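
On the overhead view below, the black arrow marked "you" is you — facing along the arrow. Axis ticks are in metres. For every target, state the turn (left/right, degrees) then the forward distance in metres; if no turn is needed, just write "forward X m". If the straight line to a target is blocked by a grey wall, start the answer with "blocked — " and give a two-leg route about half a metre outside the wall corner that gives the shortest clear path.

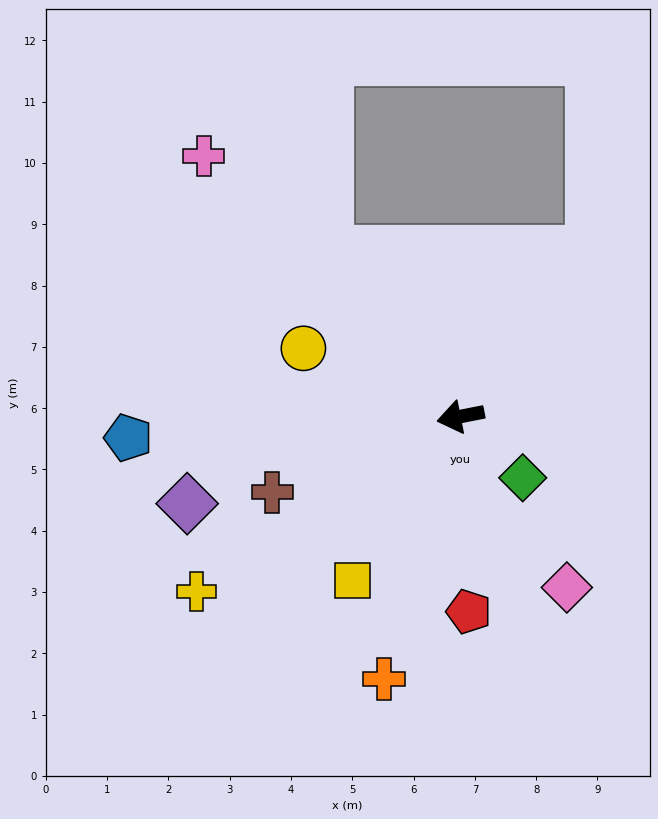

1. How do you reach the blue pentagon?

turn right 7°, forward 5.4 m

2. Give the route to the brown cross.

turn left 11°, forward 3.3 m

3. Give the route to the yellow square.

turn left 45°, forward 3.2 m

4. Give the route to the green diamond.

turn left 124°, forward 1.4 m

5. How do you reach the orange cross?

turn left 63°, forward 4.5 m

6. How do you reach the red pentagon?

turn left 81°, forward 3.2 m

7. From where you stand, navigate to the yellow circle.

turn right 35°, forward 2.8 m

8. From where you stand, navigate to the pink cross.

turn right 57°, forward 6.0 m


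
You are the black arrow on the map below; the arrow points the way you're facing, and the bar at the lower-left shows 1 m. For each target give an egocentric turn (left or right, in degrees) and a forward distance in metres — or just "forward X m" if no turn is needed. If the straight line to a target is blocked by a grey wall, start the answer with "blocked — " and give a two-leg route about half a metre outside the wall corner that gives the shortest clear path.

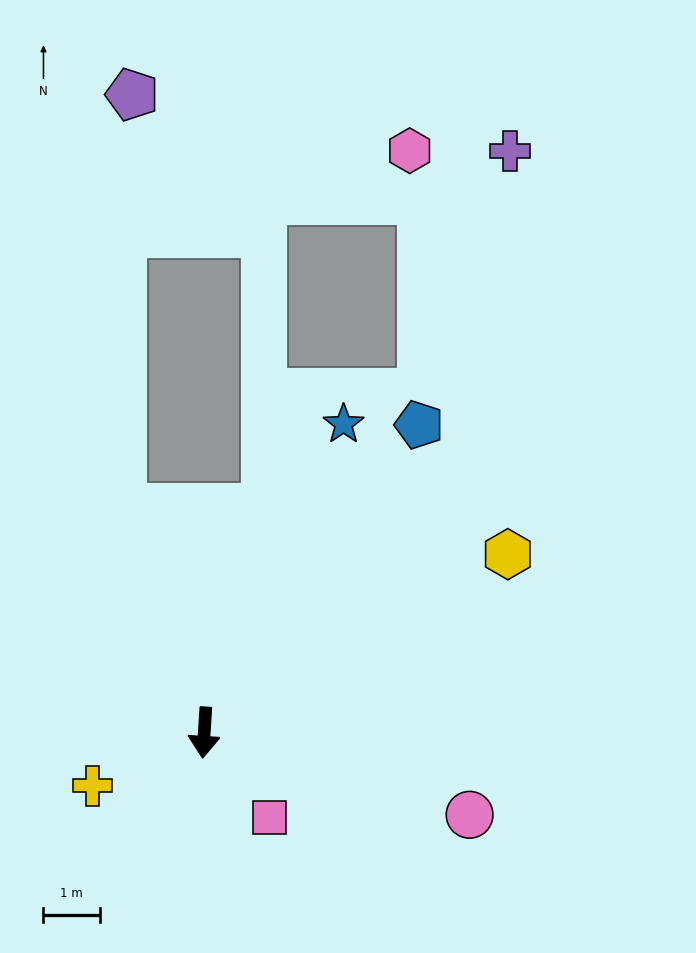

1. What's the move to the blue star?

turn left 159°, forward 6.0 m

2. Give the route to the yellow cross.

turn right 61°, forward 2.2 m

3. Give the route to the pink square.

turn left 41°, forward 1.9 m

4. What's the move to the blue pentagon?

turn left 149°, forward 6.6 m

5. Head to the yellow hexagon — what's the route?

turn left 124°, forward 6.2 m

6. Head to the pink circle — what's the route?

turn left 76°, forward 4.9 m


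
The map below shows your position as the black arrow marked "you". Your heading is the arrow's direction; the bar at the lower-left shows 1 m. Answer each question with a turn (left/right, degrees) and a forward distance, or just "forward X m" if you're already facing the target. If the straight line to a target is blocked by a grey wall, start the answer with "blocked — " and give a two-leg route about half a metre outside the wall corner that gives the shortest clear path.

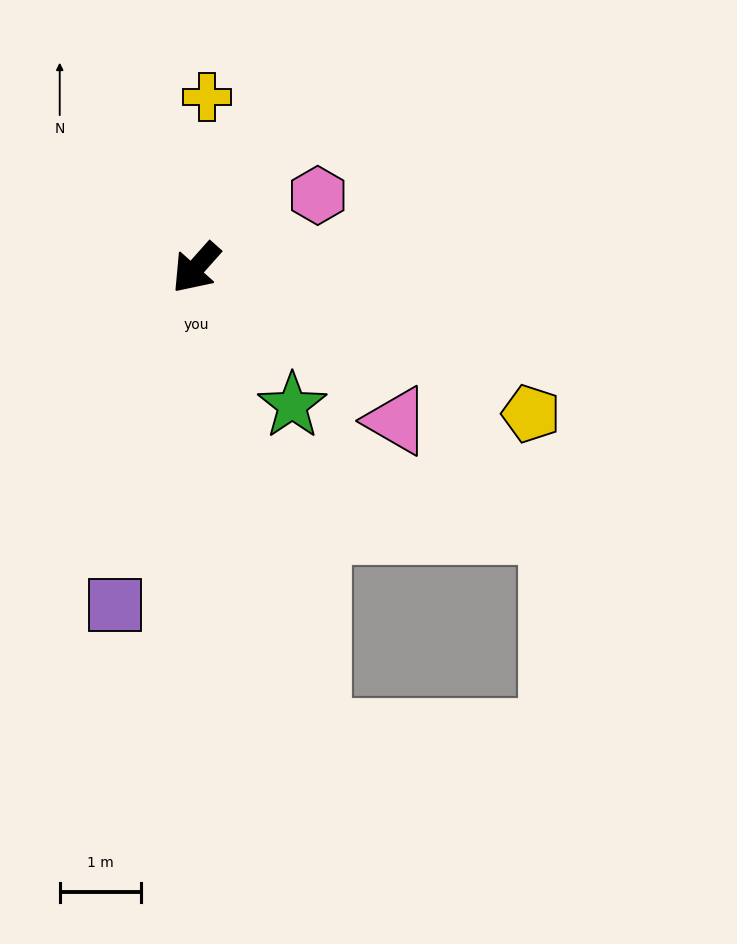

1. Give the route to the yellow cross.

turn right 142°, forward 2.1 m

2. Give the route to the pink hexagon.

turn left 162°, forward 1.8 m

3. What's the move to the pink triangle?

turn left 94°, forward 3.1 m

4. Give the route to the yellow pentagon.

turn left 108°, forward 4.5 m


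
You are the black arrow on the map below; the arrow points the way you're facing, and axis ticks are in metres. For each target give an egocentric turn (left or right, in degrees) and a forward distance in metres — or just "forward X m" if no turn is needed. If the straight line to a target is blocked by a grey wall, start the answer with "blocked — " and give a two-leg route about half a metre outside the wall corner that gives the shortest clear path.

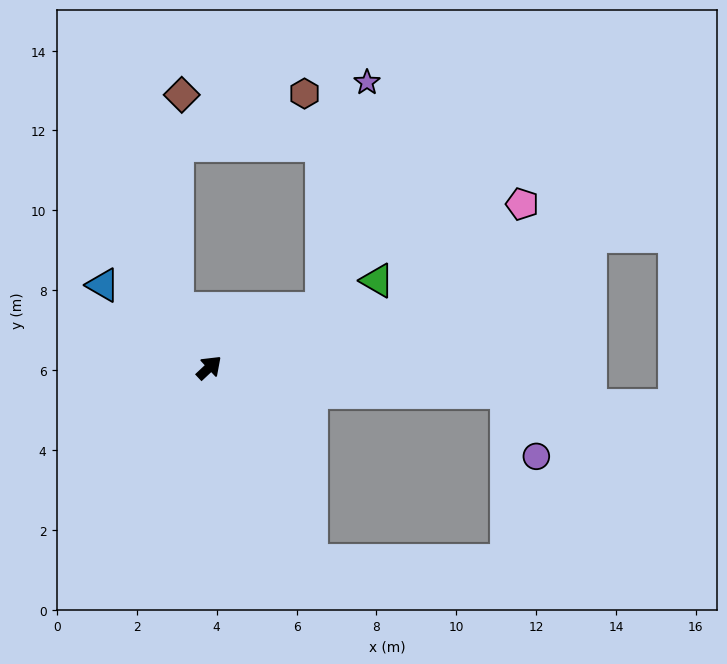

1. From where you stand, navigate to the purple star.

blocked — turn right 16°, forward 3.2 m, then turn left 52°, forward 5.8 m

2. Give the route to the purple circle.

blocked — turn right 48°, forward 7.5 m, then turn right 60°, forward 1.8 m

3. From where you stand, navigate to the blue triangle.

turn left 99°, forward 3.4 m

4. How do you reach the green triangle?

turn right 16°, forward 4.7 m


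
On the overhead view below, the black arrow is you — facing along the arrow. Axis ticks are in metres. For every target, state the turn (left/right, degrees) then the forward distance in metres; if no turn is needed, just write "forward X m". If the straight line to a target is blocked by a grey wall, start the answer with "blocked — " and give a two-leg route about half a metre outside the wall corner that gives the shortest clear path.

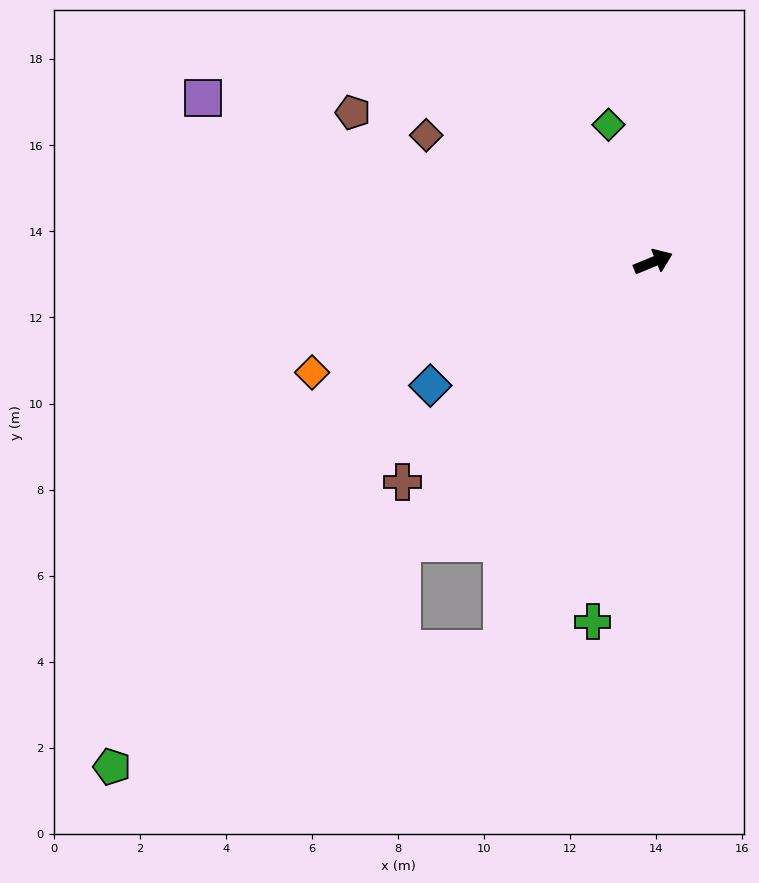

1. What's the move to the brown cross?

turn right 161°, forward 7.8 m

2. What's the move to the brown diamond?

turn left 128°, forward 6.0 m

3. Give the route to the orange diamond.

turn left 176°, forward 8.3 m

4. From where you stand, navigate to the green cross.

turn right 122°, forward 8.5 m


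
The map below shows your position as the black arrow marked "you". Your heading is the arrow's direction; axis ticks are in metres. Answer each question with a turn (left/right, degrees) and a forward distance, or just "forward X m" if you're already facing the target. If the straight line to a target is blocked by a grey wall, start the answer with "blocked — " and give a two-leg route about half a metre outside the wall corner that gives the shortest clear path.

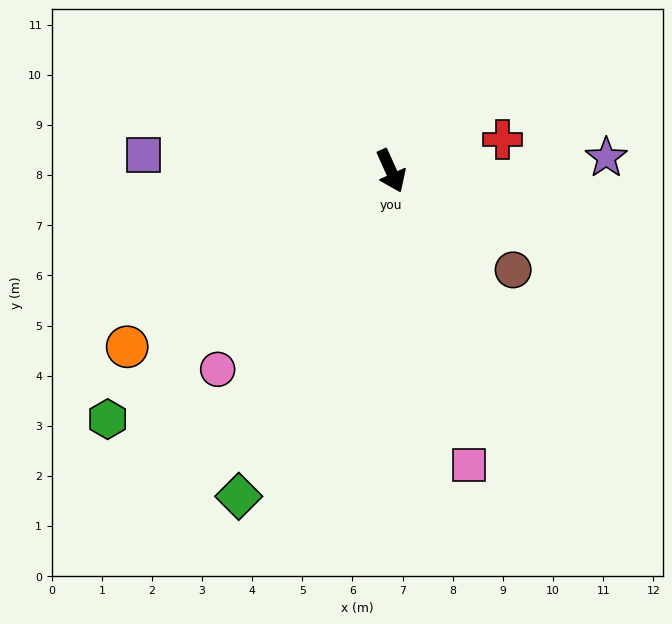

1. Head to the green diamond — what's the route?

turn right 49°, forward 7.2 m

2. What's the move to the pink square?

turn right 9°, forward 6.1 m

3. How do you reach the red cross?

turn left 82°, forward 2.3 m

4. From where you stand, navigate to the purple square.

turn right 118°, forward 4.9 m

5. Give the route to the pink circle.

turn right 65°, forward 5.3 m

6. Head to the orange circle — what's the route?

turn right 80°, forward 6.3 m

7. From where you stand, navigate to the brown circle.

turn left 27°, forward 3.1 m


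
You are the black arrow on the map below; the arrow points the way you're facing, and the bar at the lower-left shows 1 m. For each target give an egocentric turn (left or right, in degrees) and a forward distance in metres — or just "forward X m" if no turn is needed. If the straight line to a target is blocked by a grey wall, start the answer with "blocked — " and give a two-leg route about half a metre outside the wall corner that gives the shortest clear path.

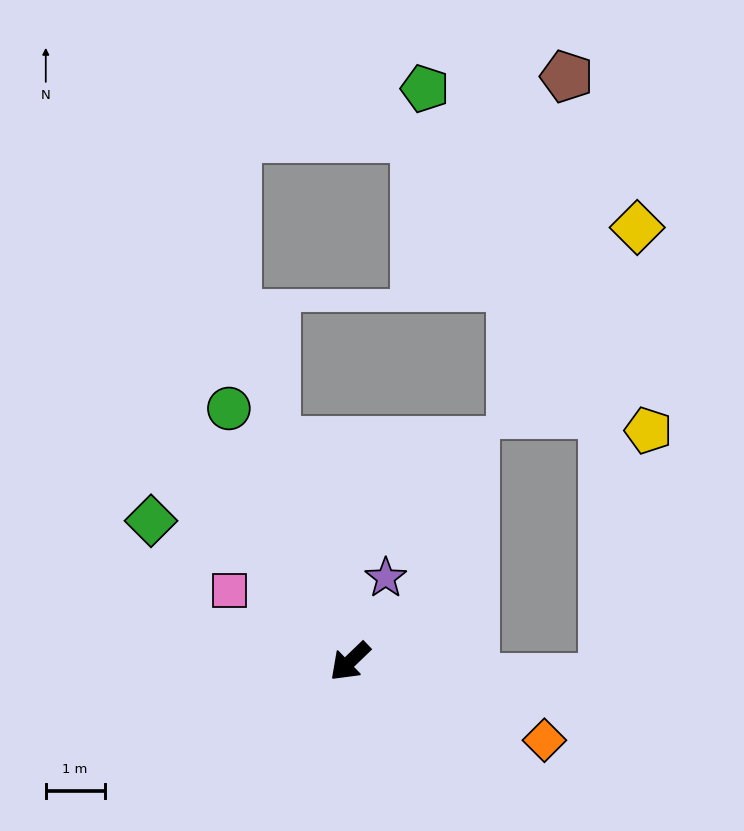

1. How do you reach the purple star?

turn right 157°, forward 1.5 m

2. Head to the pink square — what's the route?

turn right 74°, forward 2.4 m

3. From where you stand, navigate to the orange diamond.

turn left 114°, forward 3.6 m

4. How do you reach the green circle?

turn right 108°, forward 4.8 m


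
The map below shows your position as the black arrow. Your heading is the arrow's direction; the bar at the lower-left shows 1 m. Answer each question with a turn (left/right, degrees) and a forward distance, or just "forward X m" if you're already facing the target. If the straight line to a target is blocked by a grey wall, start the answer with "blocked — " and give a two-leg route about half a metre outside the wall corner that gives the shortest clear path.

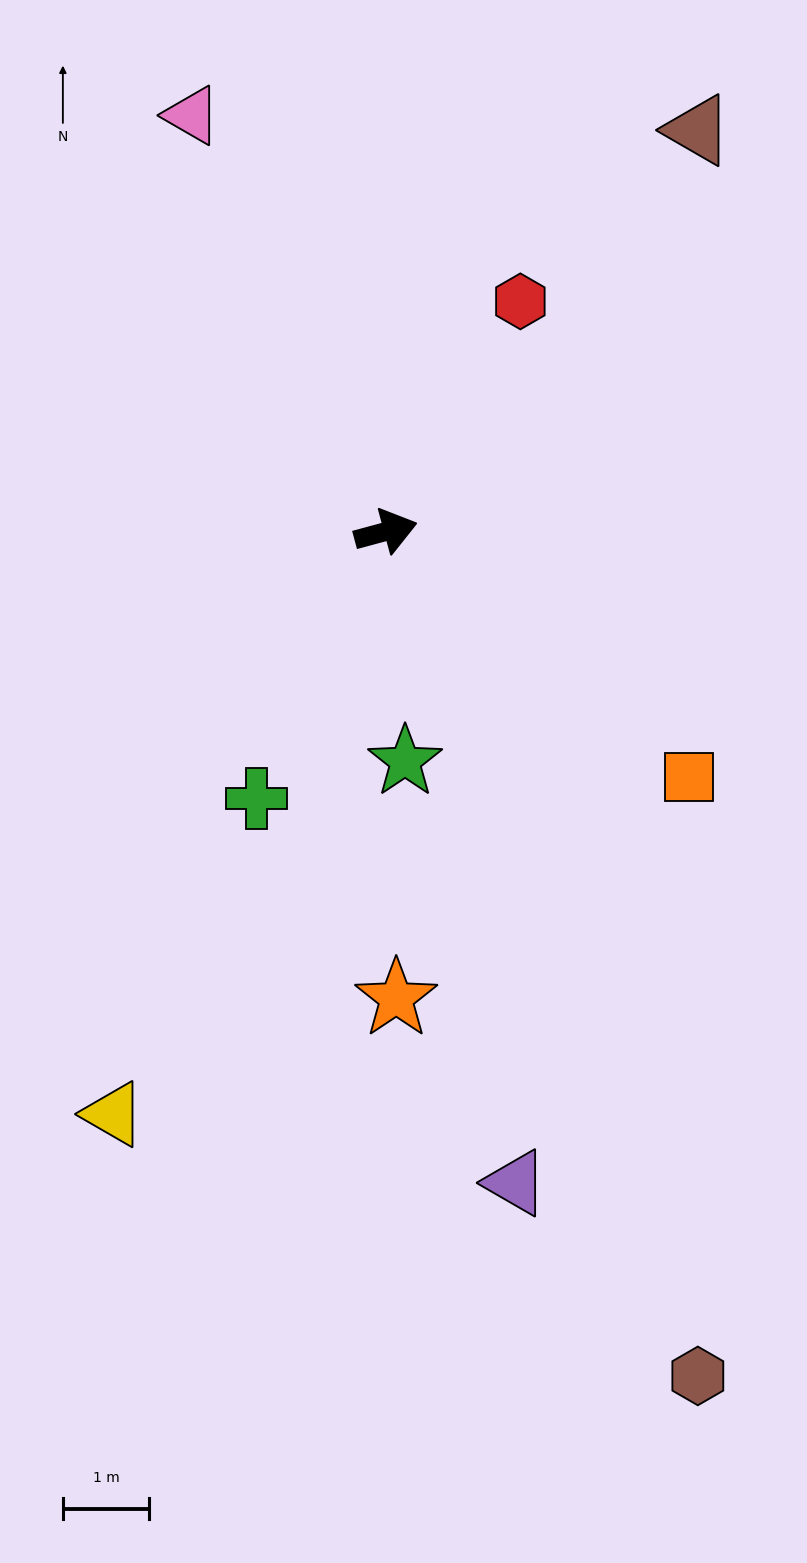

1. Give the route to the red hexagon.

turn left 45°, forward 3.1 m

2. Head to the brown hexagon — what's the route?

turn right 85°, forward 10.4 m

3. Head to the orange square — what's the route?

turn right 54°, forward 4.5 m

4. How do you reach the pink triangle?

turn left 100°, forward 5.3 m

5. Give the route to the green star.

turn right 100°, forward 2.7 m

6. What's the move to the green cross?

turn right 131°, forward 3.4 m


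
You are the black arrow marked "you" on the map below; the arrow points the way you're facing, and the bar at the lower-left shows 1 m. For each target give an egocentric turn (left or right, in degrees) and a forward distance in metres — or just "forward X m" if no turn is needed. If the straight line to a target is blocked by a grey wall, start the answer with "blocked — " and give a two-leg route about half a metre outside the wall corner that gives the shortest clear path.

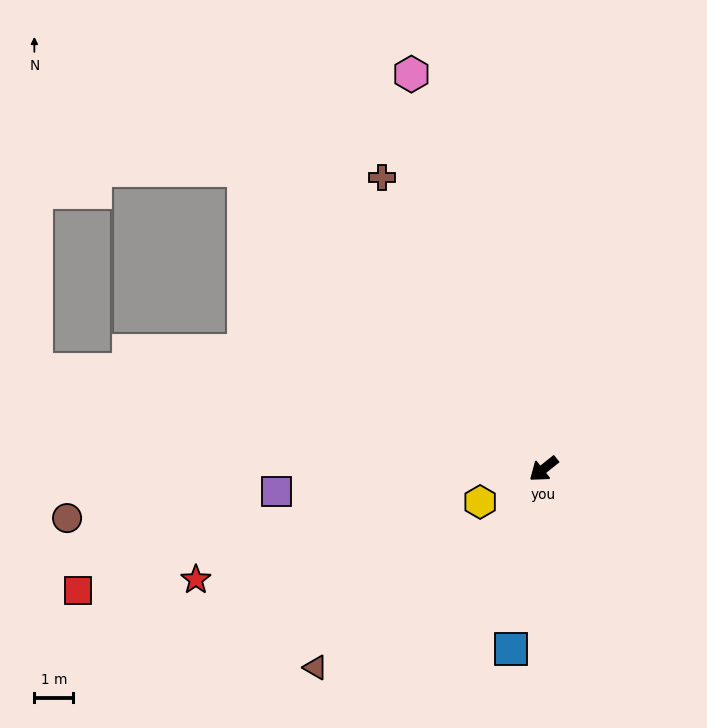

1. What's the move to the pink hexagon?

turn right 110°, forward 10.6 m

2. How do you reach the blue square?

turn left 41°, forward 4.7 m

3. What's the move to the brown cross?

turn right 100°, forward 8.5 m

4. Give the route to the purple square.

turn right 34°, forward 6.8 m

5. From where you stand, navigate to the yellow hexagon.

turn right 11°, forward 1.8 m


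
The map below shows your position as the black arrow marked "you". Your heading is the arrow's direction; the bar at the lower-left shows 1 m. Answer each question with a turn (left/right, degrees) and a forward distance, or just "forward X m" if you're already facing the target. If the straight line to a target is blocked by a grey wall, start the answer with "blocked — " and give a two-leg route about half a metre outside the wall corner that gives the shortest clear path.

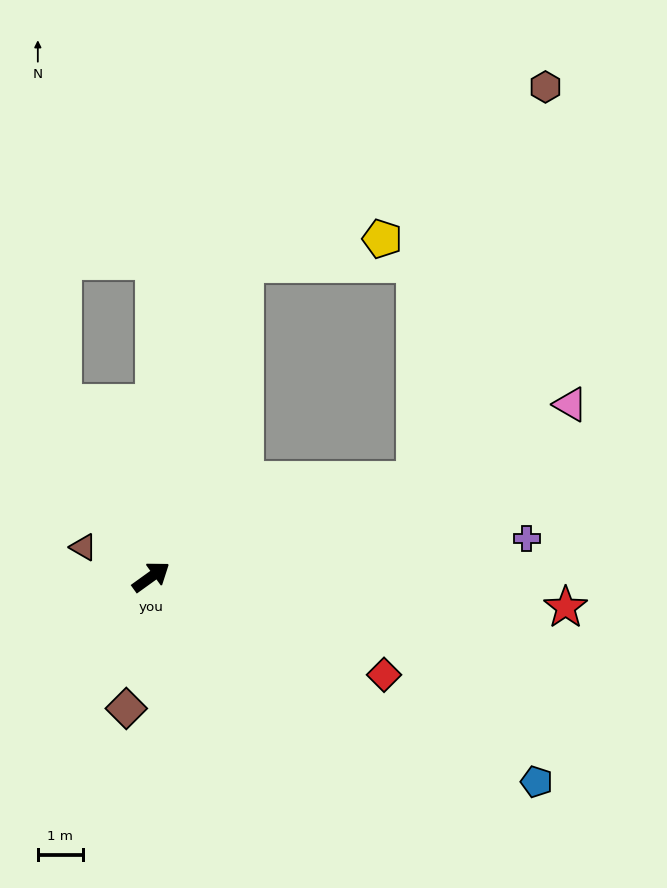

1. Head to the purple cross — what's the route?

turn right 30°, forward 8.4 m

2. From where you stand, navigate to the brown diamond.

turn right 136°, forward 3.0 m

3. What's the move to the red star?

turn right 40°, forward 9.2 m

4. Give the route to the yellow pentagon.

blocked — turn left 38°, forward 7.2 m, then turn right 63°, forward 3.1 m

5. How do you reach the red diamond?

turn right 59°, forward 5.6 m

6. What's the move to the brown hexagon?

blocked — turn left 38°, forward 7.2 m, then turn right 43°, forward 7.7 m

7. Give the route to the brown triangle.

turn left 121°, forward 1.6 m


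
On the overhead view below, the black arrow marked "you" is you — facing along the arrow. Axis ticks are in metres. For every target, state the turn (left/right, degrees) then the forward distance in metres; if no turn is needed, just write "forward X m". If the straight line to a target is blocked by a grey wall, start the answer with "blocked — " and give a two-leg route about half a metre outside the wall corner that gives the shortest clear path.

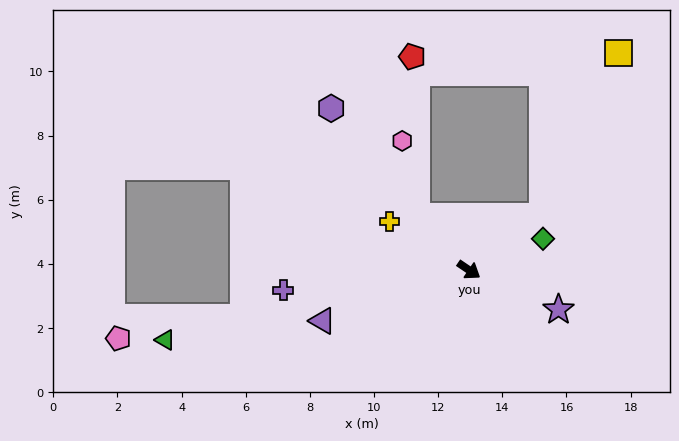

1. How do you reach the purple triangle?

turn right 127°, forward 4.8 m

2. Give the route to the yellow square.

blocked — turn left 70°, forward 2.8 m, then turn left 29°, forward 5.6 m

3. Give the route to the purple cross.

turn right 140°, forward 5.8 m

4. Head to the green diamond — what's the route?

turn left 57°, forward 2.5 m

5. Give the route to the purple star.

turn left 10°, forward 3.1 m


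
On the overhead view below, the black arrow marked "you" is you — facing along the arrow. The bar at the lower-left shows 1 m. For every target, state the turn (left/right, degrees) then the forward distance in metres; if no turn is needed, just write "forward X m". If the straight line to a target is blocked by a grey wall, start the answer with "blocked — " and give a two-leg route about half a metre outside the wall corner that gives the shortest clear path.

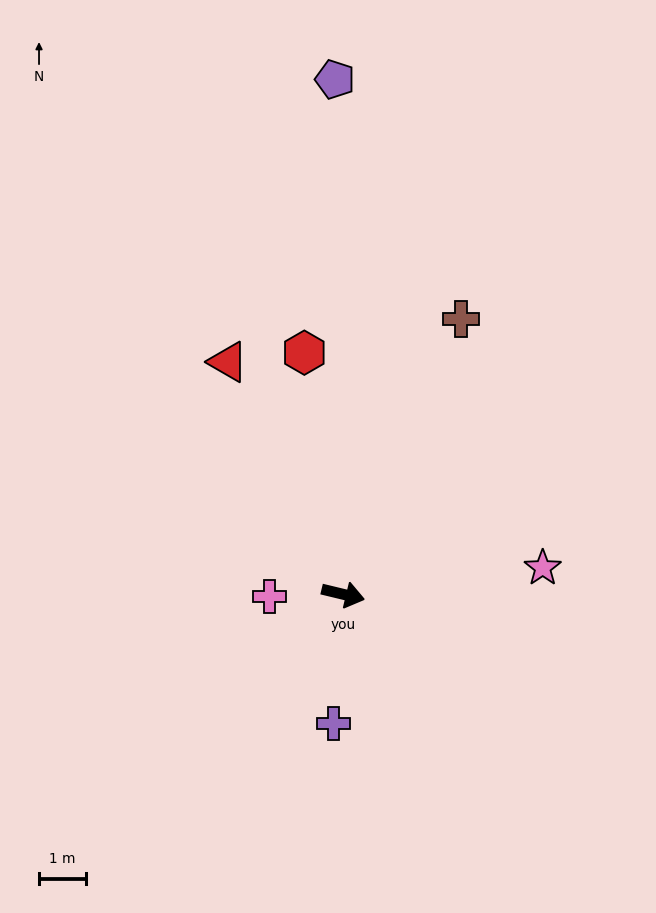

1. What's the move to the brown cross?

turn left 80°, forward 6.4 m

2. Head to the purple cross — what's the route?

turn right 81°, forward 2.8 m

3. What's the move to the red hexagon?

turn left 113°, forward 5.2 m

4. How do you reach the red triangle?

turn left 130°, forward 5.5 m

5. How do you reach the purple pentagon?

turn left 104°, forward 11.0 m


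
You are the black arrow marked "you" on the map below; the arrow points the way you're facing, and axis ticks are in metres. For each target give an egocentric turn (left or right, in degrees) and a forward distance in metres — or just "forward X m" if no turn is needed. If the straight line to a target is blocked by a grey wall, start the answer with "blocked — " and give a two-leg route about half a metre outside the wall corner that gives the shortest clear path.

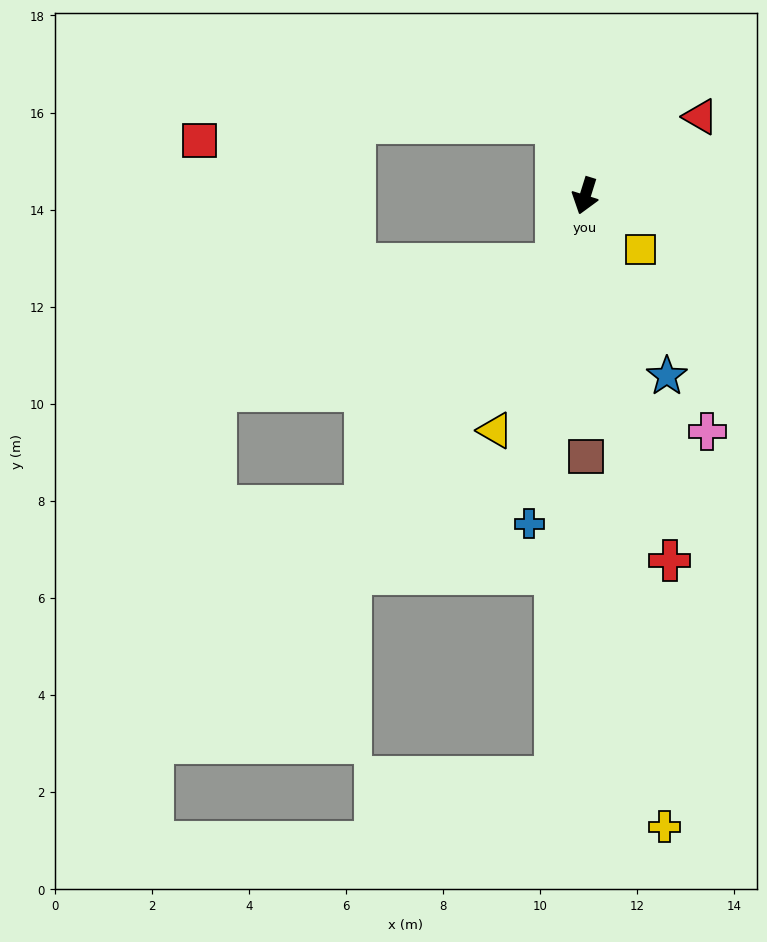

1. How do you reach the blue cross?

turn left 8°, forward 6.9 m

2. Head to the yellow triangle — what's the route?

turn right 4°, forward 5.2 m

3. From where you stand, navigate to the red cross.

turn left 30°, forward 7.7 m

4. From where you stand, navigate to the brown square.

turn left 18°, forward 5.4 m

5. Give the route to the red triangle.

turn left 142°, forward 2.9 m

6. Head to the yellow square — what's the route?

turn left 63°, forward 1.6 m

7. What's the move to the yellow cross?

turn left 25°, forward 13.1 m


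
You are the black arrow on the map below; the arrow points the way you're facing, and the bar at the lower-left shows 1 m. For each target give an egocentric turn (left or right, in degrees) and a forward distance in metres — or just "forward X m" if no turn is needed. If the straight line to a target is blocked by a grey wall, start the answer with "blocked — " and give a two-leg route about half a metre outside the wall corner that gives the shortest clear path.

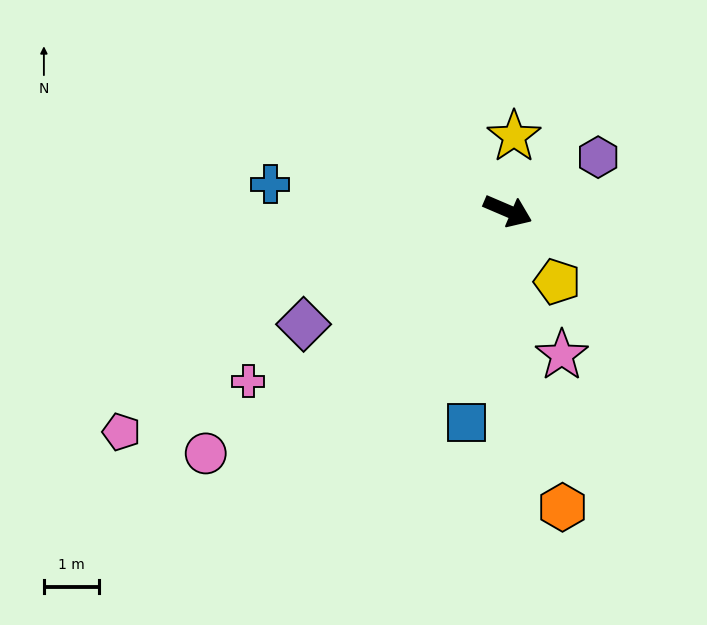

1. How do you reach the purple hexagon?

turn left 54°, forward 1.9 m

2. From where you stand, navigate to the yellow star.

turn left 108°, forward 1.4 m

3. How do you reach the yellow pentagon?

turn right 32°, forward 1.6 m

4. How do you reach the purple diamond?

turn right 128°, forward 4.3 m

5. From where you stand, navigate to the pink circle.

turn right 118°, forward 7.1 m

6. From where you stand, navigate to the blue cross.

turn right 163°, forward 4.4 m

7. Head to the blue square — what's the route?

turn right 78°, forward 3.9 m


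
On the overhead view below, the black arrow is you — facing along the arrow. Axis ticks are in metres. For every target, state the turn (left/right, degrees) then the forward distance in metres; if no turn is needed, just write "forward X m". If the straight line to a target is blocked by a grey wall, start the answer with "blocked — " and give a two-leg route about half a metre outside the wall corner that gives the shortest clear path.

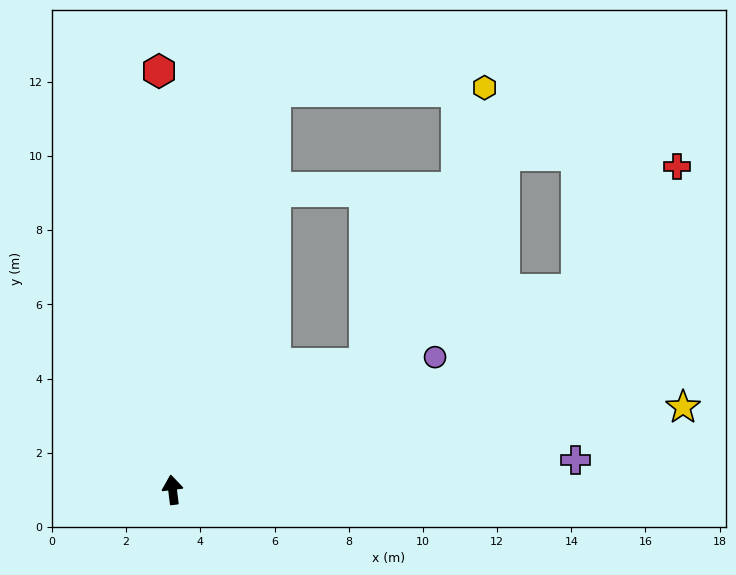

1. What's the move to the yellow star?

turn right 88°, forward 13.9 m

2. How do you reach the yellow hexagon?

blocked — turn right 22°, forward 11.1 m, then turn right 74°, forward 5.6 m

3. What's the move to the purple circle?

turn right 70°, forward 7.9 m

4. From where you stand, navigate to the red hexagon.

turn right 5°, forward 11.3 m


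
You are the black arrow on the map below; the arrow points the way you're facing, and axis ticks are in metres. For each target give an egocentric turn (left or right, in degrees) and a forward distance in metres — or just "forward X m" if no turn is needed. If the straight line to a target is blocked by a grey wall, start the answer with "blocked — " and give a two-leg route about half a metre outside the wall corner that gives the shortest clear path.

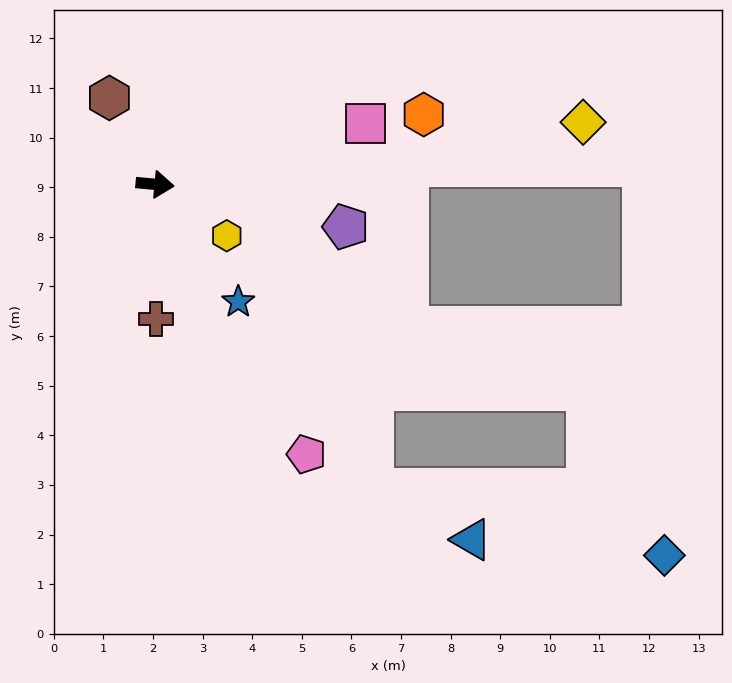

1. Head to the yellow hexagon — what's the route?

turn right 30°, forward 1.8 m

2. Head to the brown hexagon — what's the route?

turn left 123°, forward 2.0 m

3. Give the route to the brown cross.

turn right 84°, forward 2.7 m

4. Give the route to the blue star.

turn right 49°, forward 2.9 m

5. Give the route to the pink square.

turn left 22°, forward 4.4 m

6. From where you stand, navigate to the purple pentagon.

turn right 7°, forward 3.9 m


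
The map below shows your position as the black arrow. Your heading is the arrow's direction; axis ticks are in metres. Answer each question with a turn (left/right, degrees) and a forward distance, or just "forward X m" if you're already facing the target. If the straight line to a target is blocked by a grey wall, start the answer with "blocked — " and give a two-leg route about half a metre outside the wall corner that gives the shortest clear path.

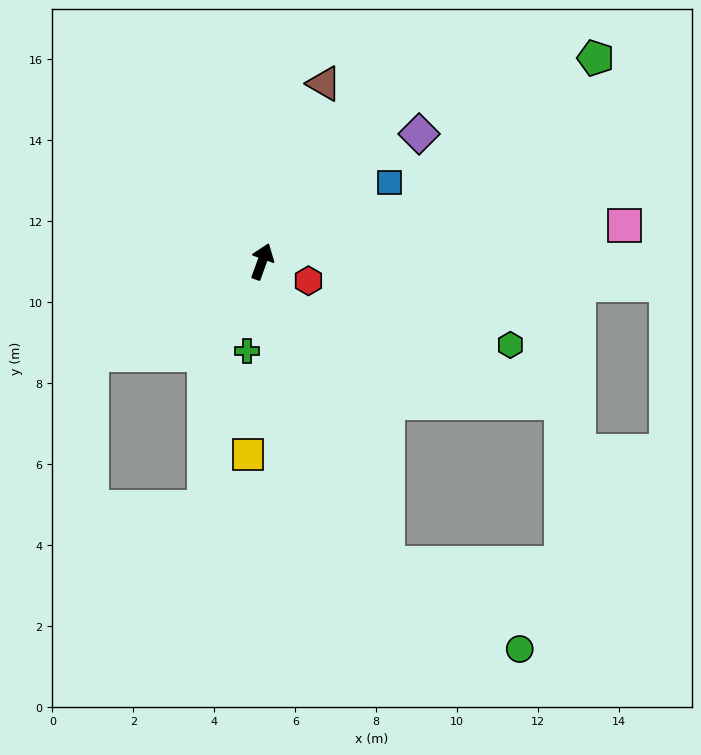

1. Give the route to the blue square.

turn right 38°, forward 3.7 m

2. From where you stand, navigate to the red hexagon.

turn right 93°, forward 1.2 m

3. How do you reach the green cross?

turn right 169°, forward 2.2 m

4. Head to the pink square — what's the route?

turn right 64°, forward 9.0 m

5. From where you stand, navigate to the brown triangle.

forward 4.7 m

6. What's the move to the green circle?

blocked — turn right 137°, forward 8.1 m, then turn left 34°, forward 3.9 m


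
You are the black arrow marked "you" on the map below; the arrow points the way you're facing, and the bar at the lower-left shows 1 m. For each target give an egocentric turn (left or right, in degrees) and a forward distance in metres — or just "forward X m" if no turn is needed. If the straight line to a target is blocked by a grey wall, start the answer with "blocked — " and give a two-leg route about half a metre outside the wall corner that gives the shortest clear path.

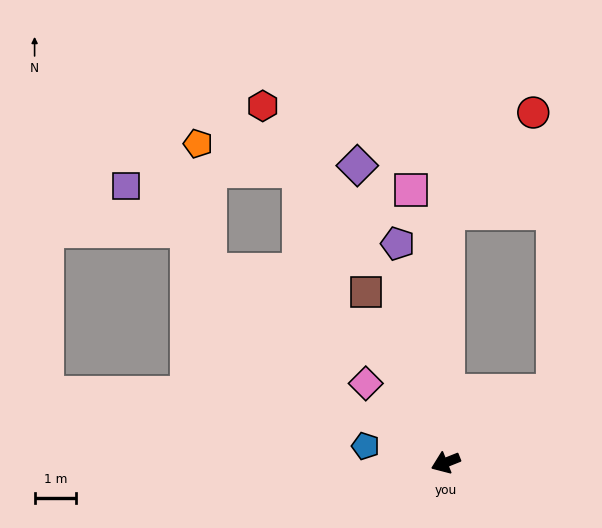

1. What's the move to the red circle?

blocked — turn right 112°, forward 6.0 m, then turn right 40°, forward 3.2 m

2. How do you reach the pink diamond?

turn right 67°, forward 2.7 m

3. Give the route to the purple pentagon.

turn right 99°, forward 5.4 m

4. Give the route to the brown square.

turn right 87°, forward 4.6 m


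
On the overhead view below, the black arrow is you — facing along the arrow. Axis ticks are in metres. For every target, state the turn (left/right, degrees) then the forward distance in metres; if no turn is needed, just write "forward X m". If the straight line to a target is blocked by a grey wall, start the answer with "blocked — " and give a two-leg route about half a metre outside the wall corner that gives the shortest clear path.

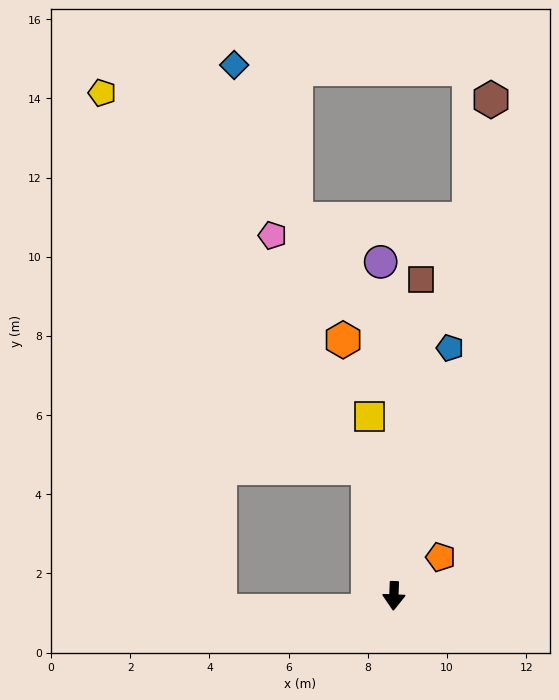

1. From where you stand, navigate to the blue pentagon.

turn left 169°, forward 6.4 m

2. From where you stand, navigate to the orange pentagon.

turn left 132°, forward 1.5 m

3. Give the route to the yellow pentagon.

blocked — turn right 166°, forward 3.3 m, then turn left 23°, forward 11.6 m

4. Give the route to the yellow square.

turn right 170°, forward 4.6 m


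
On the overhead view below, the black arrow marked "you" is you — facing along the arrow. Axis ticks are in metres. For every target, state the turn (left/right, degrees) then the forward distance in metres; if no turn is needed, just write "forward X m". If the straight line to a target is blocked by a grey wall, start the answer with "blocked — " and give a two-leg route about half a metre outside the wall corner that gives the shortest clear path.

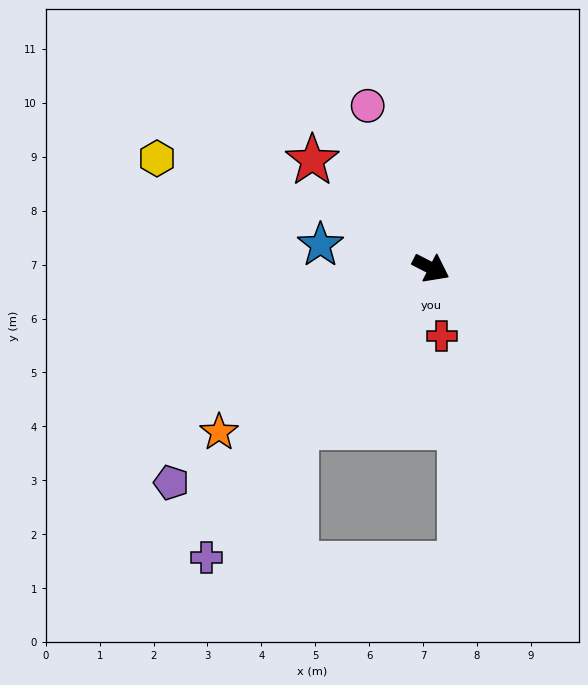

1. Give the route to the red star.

turn left 165°, forward 3.0 m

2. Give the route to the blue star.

turn right 165°, forward 2.1 m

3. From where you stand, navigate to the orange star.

turn right 115°, forward 5.0 m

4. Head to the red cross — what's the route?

turn right 54°, forward 1.3 m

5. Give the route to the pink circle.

turn left 139°, forward 3.2 m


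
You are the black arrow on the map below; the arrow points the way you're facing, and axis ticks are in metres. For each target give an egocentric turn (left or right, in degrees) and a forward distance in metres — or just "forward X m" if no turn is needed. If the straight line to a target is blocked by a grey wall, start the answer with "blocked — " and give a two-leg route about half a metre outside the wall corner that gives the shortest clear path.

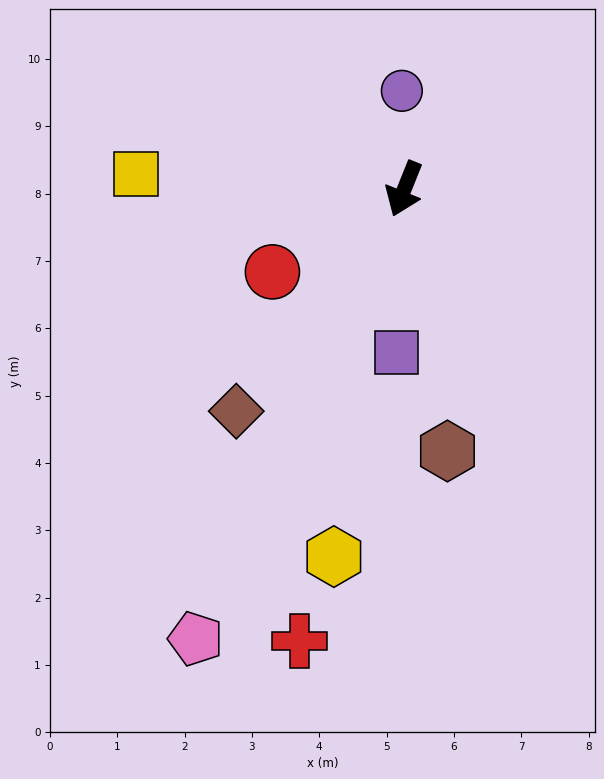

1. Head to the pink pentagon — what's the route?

turn right 3°, forward 7.4 m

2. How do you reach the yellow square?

turn right 71°, forward 4.0 m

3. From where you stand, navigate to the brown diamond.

turn right 15°, forward 4.1 m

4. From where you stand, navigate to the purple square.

turn left 19°, forward 2.4 m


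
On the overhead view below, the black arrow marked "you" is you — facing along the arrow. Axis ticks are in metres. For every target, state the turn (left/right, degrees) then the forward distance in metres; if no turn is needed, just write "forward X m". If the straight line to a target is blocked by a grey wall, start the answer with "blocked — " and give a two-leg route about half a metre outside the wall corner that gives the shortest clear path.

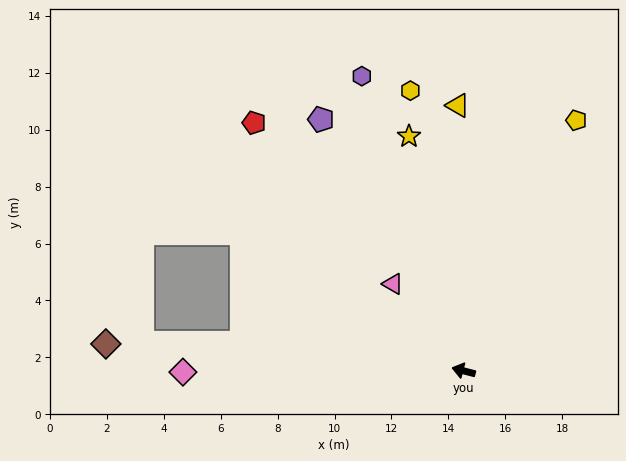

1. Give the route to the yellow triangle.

turn right 74°, forward 9.3 m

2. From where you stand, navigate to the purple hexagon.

turn right 56°, forward 11.0 m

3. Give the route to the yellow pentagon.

turn right 100°, forward 9.7 m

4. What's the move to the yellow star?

turn right 62°, forward 8.5 m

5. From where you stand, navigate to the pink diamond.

turn left 15°, forward 9.9 m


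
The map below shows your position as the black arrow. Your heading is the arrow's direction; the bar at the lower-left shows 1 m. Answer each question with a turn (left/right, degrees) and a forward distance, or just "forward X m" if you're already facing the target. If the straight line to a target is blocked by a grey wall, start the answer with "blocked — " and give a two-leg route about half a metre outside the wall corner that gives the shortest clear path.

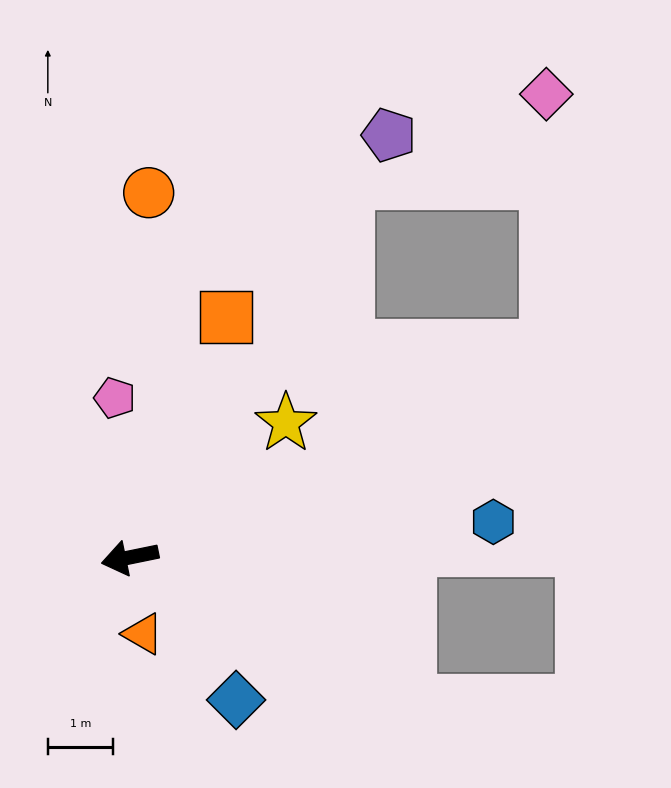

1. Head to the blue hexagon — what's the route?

turn left 174°, forward 5.6 m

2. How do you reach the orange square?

turn right 123°, forward 4.0 m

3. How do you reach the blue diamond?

turn left 115°, forward 2.7 m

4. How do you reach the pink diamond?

blocked — turn right 165°, forward 7.2 m, then turn left 64°, forward 3.9 m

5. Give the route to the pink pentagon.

turn right 96°, forward 2.5 m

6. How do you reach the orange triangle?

turn left 88°, forward 1.2 m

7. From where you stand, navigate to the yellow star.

turn right 151°, forward 3.2 m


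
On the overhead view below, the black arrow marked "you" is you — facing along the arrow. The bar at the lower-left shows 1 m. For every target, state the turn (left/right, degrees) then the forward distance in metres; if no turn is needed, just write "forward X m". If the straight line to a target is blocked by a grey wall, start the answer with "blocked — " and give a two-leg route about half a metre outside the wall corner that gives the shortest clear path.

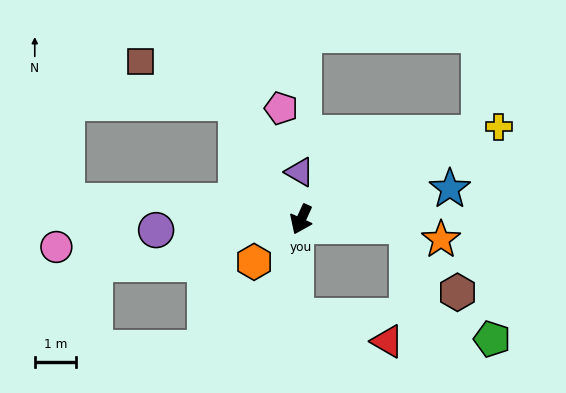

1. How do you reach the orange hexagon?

turn right 24°, forward 1.5 m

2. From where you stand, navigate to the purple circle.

turn right 61°, forward 3.5 m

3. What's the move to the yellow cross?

turn left 140°, forward 5.2 m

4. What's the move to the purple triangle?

turn right 154°, forward 1.1 m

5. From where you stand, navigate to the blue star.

turn left 126°, forward 3.6 m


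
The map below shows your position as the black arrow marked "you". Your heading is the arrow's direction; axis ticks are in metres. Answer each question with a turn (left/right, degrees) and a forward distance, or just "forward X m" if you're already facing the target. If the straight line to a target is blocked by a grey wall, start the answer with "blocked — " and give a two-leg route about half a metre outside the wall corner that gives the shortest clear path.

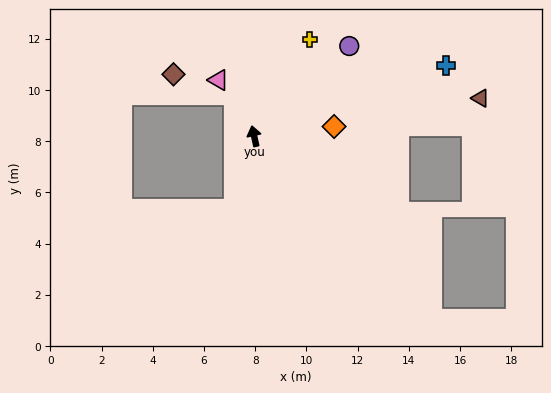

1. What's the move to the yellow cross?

turn right 42°, forward 4.4 m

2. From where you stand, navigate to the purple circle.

turn right 59°, forward 5.1 m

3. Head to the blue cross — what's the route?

turn right 82°, forward 8.0 m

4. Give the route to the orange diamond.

turn right 96°, forward 3.1 m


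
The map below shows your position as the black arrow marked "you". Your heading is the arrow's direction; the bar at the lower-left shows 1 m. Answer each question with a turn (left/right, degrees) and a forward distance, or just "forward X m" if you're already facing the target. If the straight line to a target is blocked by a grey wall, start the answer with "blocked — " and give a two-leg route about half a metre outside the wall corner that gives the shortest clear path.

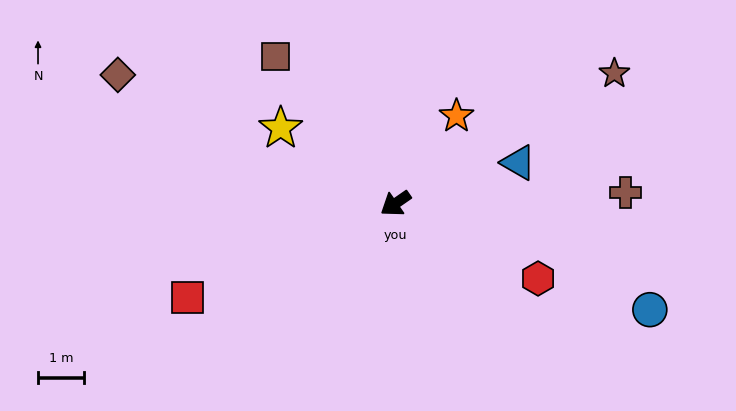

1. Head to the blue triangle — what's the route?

turn left 164°, forward 2.8 m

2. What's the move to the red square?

turn right 10°, forward 4.9 m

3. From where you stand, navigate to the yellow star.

turn right 68°, forward 3.0 m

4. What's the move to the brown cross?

turn left 148°, forward 5.0 m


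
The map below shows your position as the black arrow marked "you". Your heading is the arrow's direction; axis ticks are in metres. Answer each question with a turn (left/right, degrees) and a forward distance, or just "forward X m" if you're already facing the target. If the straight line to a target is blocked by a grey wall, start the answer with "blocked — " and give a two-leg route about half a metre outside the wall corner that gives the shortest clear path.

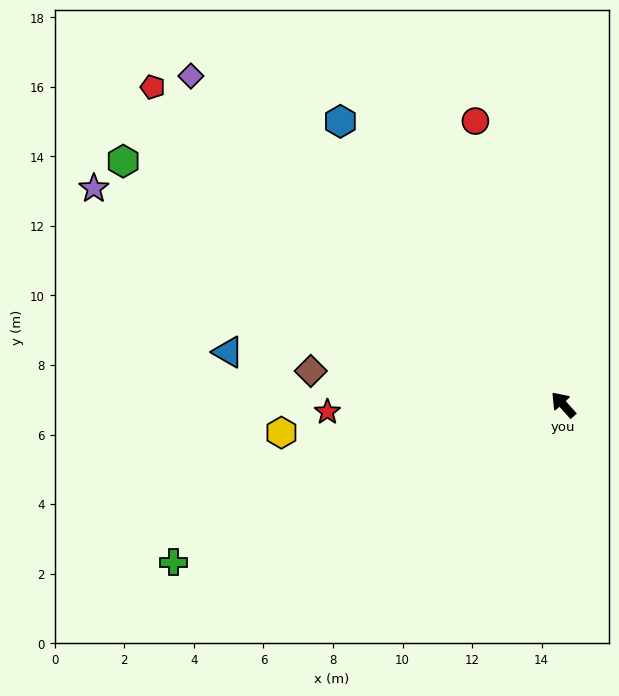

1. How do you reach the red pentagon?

turn left 10°, forward 14.9 m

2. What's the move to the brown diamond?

turn left 40°, forward 7.3 m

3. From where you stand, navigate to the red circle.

turn right 25°, forward 8.5 m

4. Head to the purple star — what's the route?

turn left 23°, forward 14.9 m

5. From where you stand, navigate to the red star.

turn left 50°, forward 6.8 m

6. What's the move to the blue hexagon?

turn right 4°, forward 10.4 m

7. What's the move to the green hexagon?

turn left 19°, forward 14.5 m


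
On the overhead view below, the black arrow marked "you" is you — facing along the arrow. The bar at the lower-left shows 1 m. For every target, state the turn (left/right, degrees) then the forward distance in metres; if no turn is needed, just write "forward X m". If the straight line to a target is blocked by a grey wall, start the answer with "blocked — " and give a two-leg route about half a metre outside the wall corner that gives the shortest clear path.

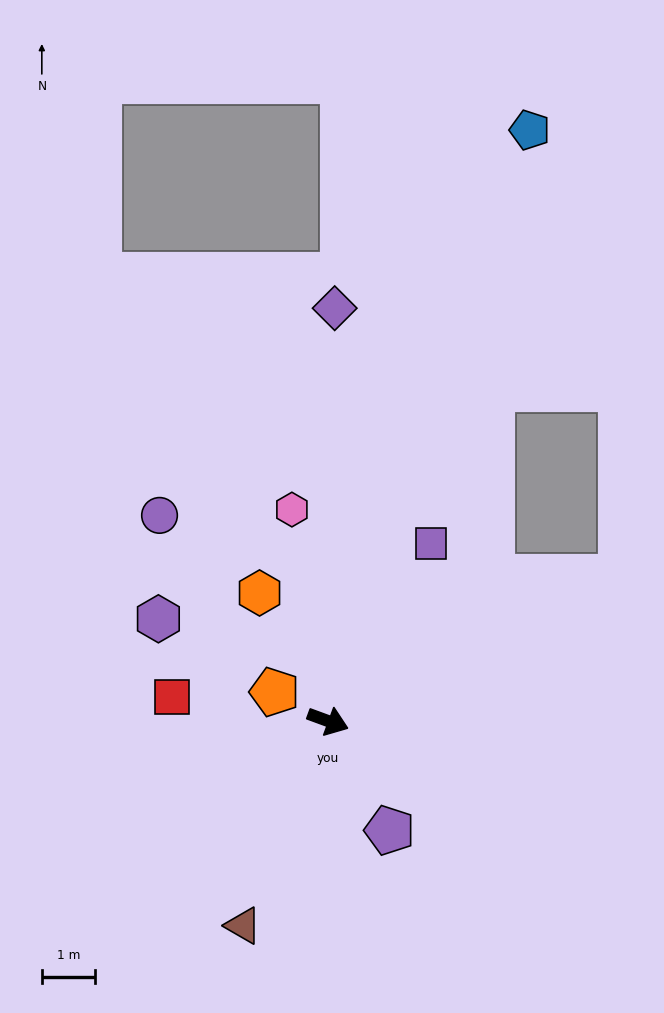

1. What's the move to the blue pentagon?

turn left 91°, forward 11.7 m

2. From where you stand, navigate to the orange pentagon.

turn left 172°, forward 1.1 m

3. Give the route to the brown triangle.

turn right 92°, forward 4.1 m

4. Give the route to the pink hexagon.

turn left 120°, forward 4.0 m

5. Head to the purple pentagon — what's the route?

turn right 40°, forward 2.3 m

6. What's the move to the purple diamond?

turn left 109°, forward 7.7 m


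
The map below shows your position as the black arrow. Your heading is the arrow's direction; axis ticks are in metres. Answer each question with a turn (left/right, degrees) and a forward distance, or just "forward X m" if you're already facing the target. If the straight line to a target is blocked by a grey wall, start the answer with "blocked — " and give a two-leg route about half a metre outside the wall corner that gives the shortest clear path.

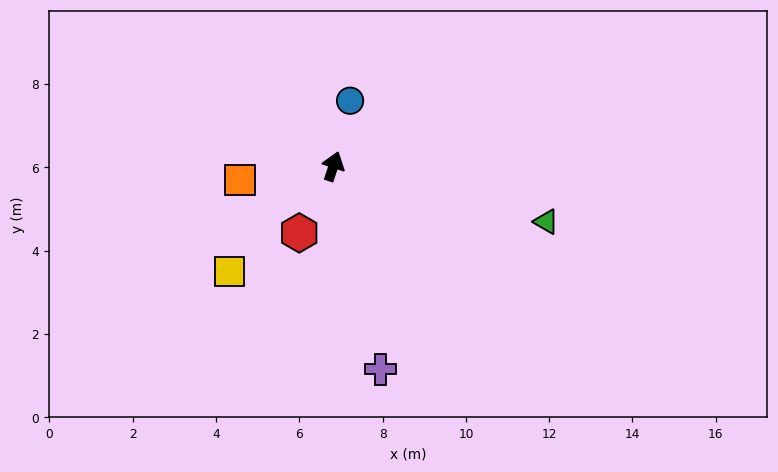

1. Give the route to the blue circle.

turn left 4°, forward 1.6 m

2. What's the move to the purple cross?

turn right 149°, forward 5.0 m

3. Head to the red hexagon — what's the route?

turn left 171°, forward 1.8 m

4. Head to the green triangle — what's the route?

turn right 86°, forward 5.3 m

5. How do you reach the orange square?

turn left 116°, forward 2.3 m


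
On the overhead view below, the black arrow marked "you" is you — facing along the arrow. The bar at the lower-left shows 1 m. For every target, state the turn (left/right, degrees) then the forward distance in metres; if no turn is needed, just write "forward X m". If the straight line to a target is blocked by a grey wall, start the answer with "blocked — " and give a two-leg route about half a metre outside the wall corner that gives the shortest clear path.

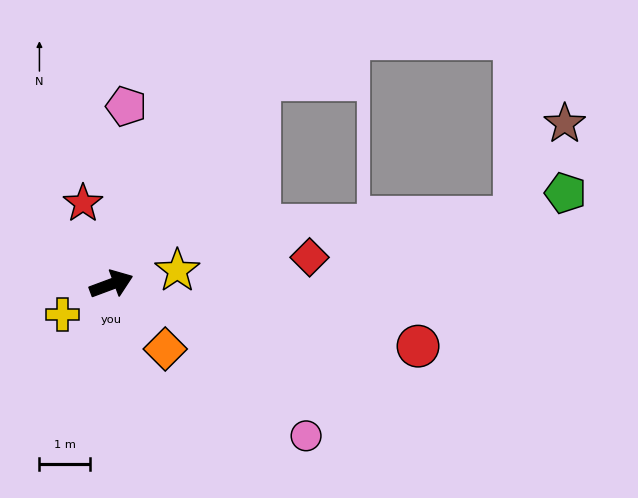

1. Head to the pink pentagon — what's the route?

turn left 65°, forward 3.5 m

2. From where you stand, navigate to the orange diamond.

turn right 71°, forward 1.7 m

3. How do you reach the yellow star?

turn right 9°, forward 1.3 m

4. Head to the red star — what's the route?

turn left 89°, forward 1.7 m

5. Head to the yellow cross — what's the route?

turn right 169°, forward 1.1 m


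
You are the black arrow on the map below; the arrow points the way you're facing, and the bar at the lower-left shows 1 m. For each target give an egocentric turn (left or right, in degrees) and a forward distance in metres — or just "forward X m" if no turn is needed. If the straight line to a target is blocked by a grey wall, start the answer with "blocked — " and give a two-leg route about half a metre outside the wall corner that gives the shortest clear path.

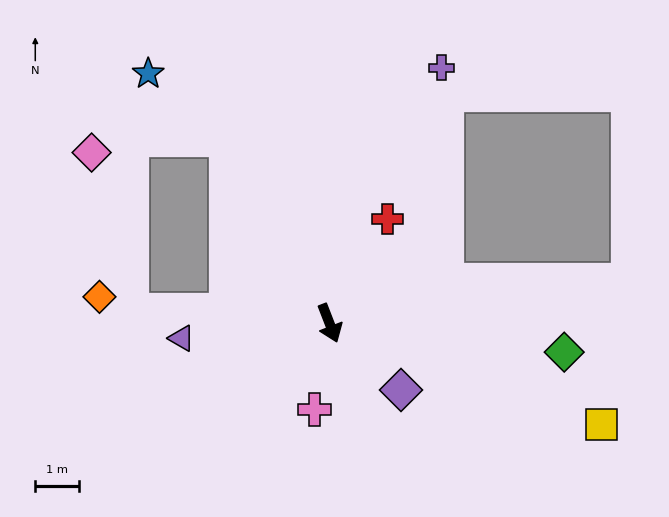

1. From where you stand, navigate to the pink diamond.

blocked — turn right 115°, forward 4.6 m, then turn right 72°, forward 3.8 m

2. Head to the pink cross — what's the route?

turn right 31°, forward 2.0 m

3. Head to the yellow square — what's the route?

turn left 48°, forward 6.7 m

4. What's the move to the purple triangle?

turn right 105°, forward 3.4 m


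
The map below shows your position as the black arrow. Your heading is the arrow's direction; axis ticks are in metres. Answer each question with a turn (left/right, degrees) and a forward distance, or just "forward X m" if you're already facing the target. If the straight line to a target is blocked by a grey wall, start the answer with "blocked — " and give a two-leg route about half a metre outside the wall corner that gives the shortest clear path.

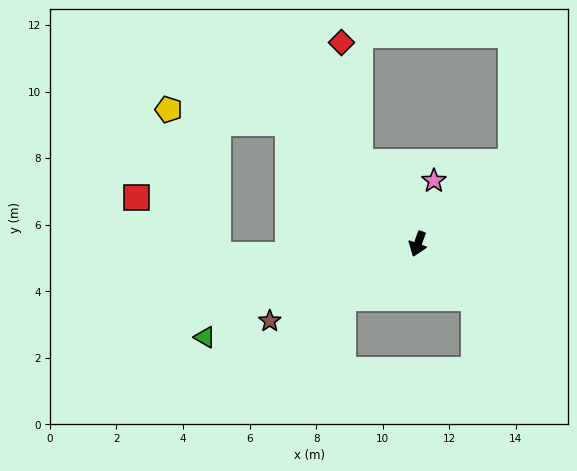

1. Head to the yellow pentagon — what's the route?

blocked — turn right 114°, forward 5.3 m, then turn left 38°, forward 3.6 m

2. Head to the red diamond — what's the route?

blocked — turn right 124°, forward 3.0 m, then turn right 28°, forward 3.7 m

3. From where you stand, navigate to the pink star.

turn right 174°, forward 2.0 m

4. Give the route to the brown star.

turn right 43°, forward 5.0 m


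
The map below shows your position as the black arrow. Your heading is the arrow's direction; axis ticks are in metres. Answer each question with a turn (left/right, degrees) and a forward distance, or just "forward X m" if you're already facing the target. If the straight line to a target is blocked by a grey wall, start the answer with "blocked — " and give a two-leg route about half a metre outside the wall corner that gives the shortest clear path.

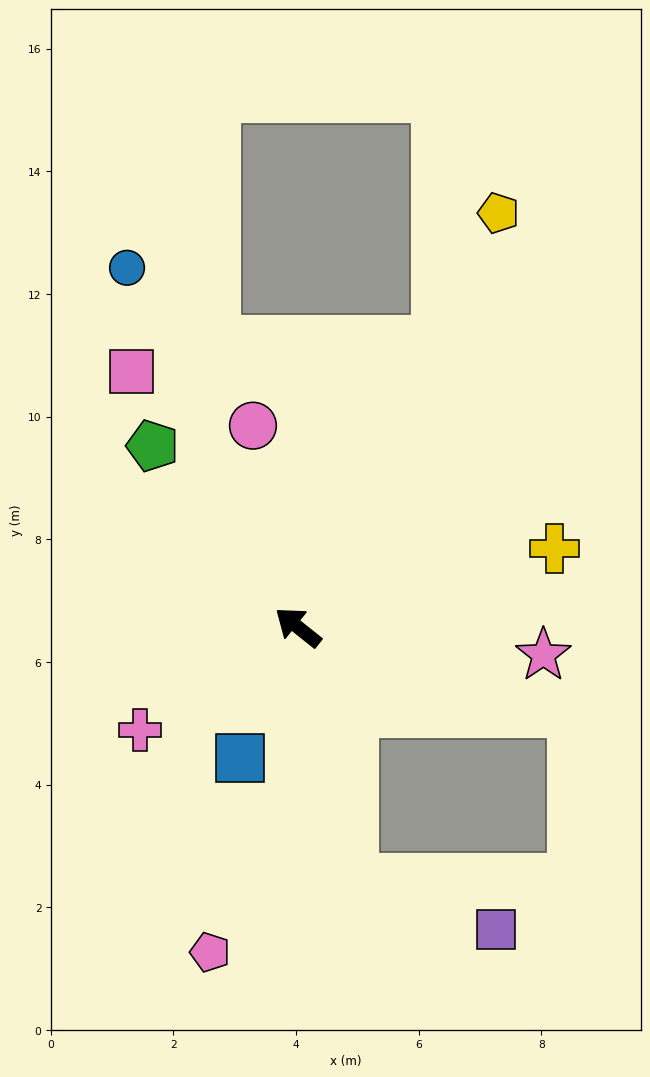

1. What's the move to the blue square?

turn left 105°, forward 2.3 m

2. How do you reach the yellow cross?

turn right 124°, forward 4.4 m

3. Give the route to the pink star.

turn right 148°, forward 4.0 m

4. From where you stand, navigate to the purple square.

blocked — turn left 141°, forward 4.2 m, then turn left 58°, forward 2.5 m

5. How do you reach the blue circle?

turn right 26°, forward 6.5 m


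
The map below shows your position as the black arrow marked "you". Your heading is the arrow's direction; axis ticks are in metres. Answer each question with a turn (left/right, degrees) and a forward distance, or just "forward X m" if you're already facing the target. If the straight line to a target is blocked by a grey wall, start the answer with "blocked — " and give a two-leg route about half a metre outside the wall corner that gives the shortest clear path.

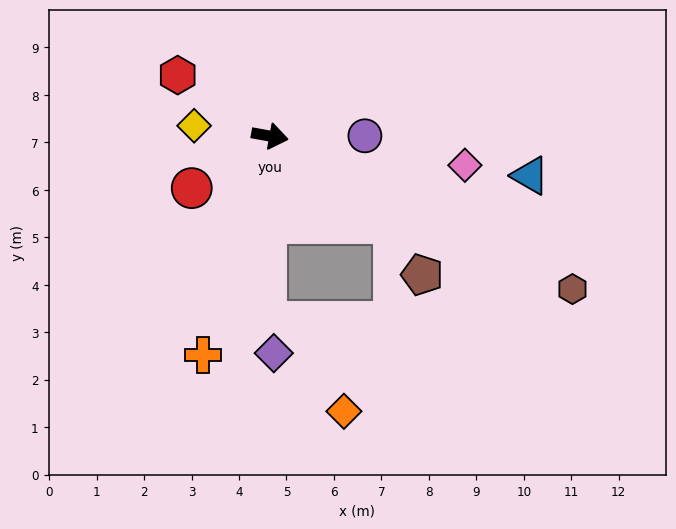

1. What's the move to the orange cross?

turn right 97°, forward 4.8 m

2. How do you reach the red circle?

turn right 136°, forward 2.0 m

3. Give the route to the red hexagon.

turn left 157°, forward 2.3 m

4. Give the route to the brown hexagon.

turn right 17°, forward 7.1 m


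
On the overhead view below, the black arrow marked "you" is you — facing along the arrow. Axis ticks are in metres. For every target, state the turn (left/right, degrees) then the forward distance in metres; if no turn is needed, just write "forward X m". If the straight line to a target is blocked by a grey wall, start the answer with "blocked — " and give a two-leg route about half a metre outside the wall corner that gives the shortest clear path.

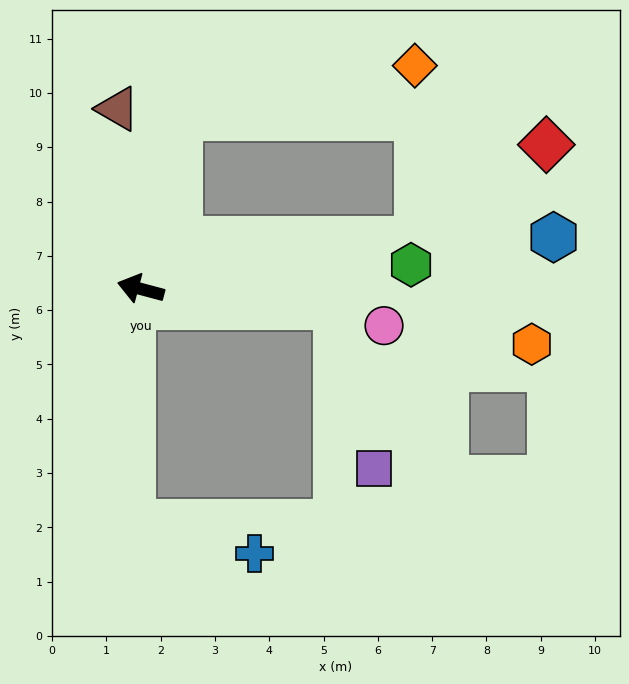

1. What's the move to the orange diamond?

blocked — turn right 88°, forward 3.2 m, then turn right 65°, forward 4.4 m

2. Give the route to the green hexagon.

turn right 160°, forward 5.0 m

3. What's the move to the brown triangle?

turn right 68°, forward 3.3 m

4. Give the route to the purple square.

blocked — turn right 170°, forward 3.6 m, then turn right 72°, forward 3.1 m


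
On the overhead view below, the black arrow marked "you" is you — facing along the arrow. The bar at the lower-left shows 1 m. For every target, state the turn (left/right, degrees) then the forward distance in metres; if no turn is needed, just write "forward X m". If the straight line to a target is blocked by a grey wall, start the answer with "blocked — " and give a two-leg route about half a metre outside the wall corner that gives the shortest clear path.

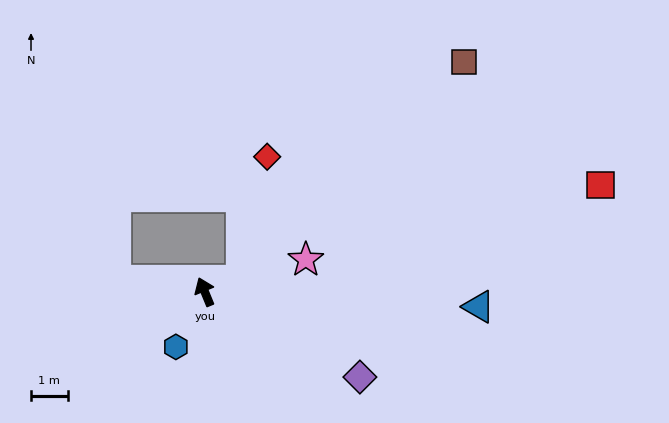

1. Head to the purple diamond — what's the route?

turn right 141°, forward 4.8 m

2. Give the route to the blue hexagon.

turn left 130°, forward 1.7 m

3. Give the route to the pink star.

turn right 95°, forward 2.9 m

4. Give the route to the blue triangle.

turn right 115°, forward 7.5 m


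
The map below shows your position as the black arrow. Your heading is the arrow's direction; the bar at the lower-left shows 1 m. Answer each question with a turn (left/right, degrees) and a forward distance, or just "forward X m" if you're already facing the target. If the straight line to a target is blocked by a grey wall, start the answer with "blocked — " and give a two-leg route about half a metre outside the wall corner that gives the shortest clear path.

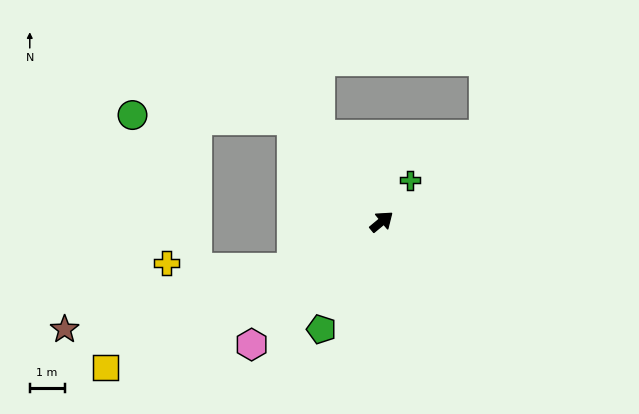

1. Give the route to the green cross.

turn left 16°, forward 1.4 m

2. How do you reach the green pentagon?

turn right 159°, forward 3.6 m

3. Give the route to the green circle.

blocked — turn left 92°, forward 3.9 m, then turn left 46°, forward 4.6 m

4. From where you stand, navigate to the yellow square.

turn left 168°, forward 9.0 m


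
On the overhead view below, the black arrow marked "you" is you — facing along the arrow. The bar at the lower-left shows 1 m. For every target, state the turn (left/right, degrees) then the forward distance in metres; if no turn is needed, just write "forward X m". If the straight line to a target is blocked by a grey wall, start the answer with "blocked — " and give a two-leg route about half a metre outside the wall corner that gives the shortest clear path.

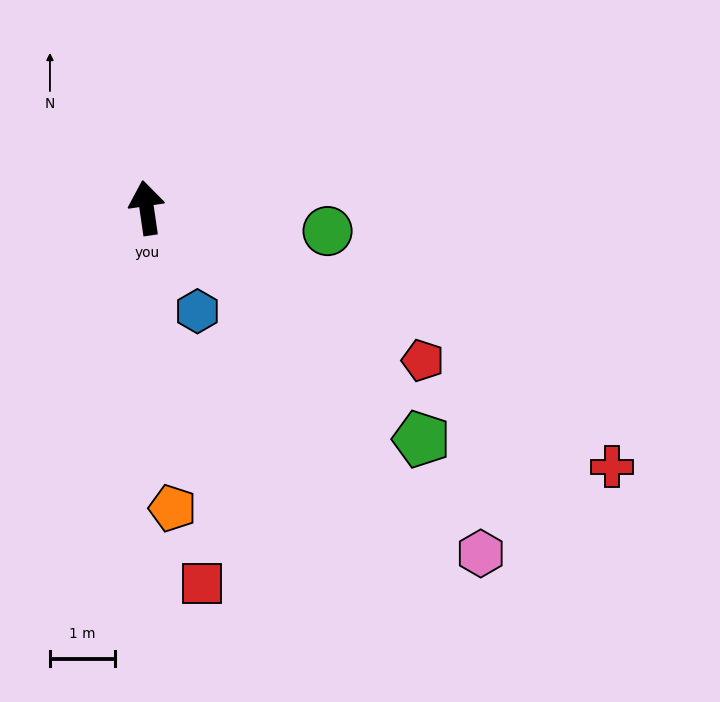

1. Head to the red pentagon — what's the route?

turn right 127°, forward 4.9 m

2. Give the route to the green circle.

turn right 106°, forward 2.8 m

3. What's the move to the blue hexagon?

turn right 162°, forward 1.8 m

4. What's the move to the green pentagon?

turn right 138°, forward 5.5 m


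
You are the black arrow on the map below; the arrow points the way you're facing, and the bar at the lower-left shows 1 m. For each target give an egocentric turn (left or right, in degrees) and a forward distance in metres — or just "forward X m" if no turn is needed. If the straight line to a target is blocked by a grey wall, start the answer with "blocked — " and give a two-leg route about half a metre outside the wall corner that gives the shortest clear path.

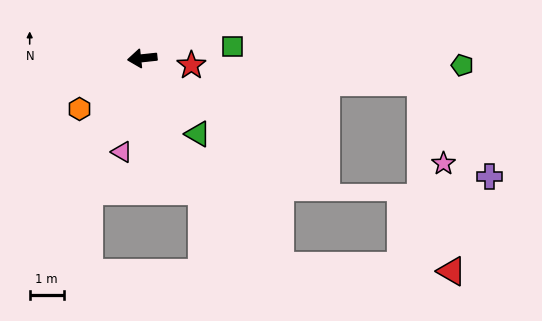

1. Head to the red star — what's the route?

turn left 166°, forward 1.5 m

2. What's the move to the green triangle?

turn left 120°, forward 2.8 m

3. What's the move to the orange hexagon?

turn left 33°, forward 2.4 m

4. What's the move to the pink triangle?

turn left 72°, forward 2.8 m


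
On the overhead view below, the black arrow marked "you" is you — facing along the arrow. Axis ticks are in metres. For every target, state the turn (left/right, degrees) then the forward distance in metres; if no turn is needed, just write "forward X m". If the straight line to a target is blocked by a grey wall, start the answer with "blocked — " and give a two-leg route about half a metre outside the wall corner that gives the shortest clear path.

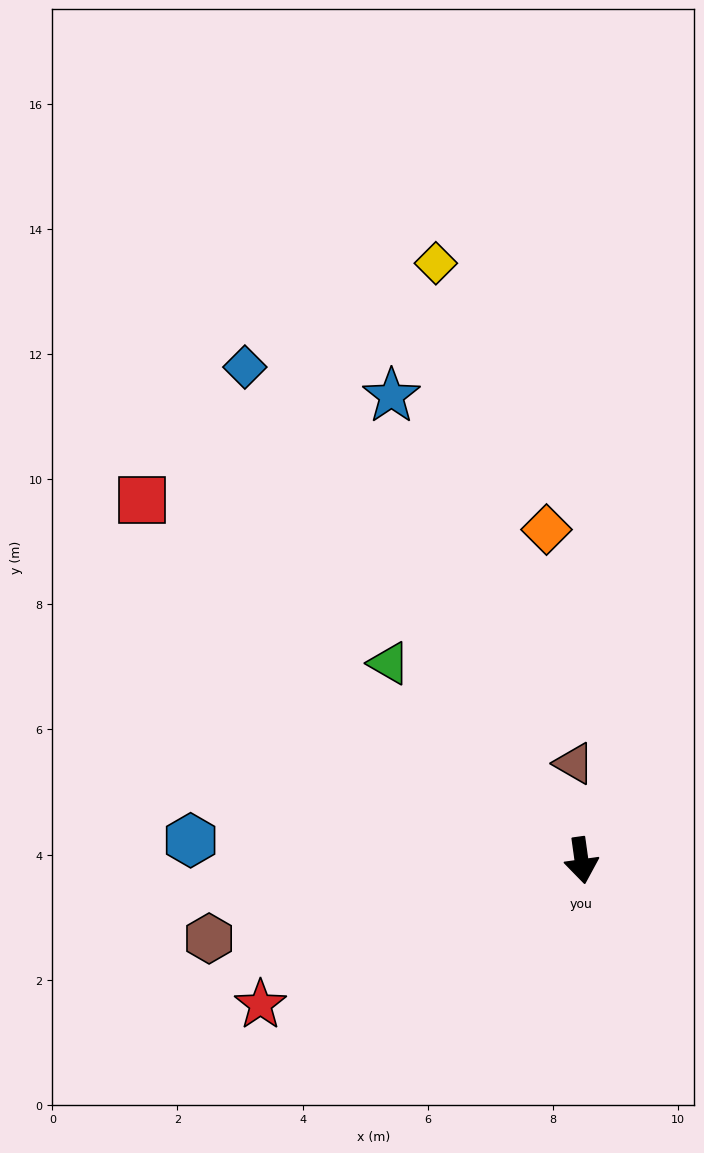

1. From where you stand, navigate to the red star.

turn right 74°, forward 5.6 m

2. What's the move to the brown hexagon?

turn right 86°, forward 6.1 m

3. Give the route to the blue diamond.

turn right 154°, forward 9.5 m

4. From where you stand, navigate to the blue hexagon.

turn right 101°, forward 6.3 m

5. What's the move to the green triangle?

turn right 144°, forward 4.4 m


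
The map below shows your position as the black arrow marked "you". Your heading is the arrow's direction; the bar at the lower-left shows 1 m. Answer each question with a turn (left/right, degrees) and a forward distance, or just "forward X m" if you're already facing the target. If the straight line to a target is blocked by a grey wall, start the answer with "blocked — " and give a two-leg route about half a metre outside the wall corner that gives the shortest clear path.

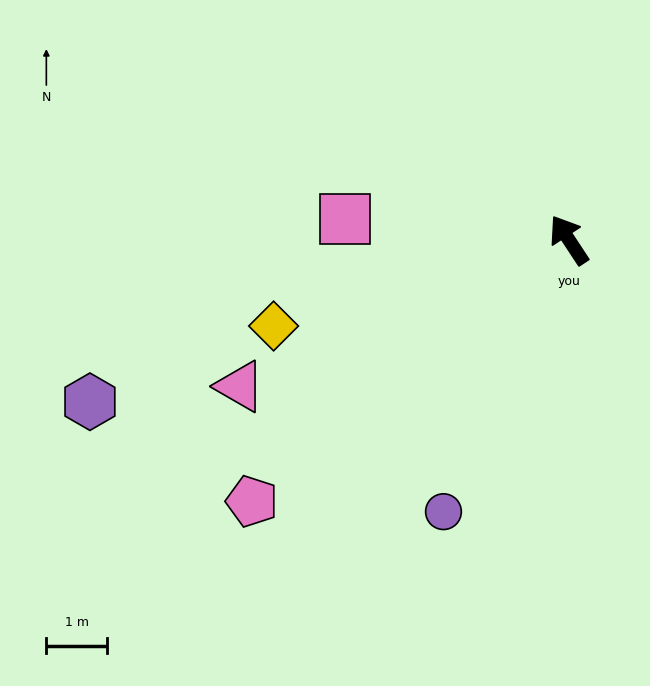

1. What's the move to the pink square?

turn left 51°, forward 3.7 m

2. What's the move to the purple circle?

turn left 122°, forward 4.9 m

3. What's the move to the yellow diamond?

turn left 73°, forward 5.1 m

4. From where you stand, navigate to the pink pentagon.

turn left 96°, forward 6.8 m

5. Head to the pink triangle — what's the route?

turn left 81°, forward 6.0 m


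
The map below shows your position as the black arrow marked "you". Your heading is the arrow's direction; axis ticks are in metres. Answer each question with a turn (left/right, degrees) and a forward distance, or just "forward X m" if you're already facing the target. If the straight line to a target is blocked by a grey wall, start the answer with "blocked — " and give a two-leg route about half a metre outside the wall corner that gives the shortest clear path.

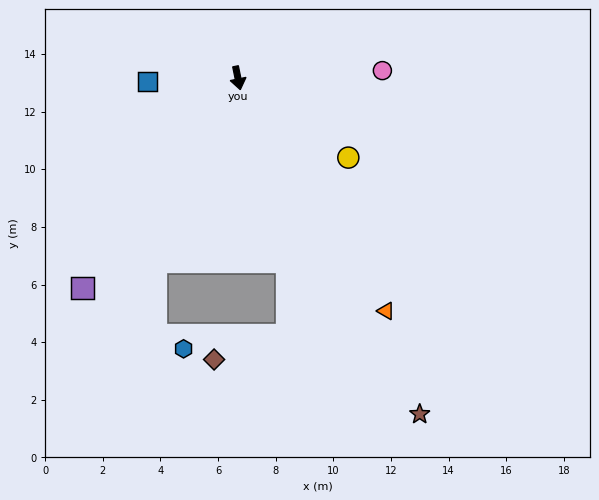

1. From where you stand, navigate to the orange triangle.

turn left 21°, forward 9.6 m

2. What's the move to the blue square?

turn right 99°, forward 3.1 m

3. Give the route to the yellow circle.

turn left 43°, forward 4.7 m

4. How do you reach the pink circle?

turn left 81°, forward 5.0 m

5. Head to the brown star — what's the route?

turn left 17°, forward 13.3 m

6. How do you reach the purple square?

turn right 48°, forward 9.1 m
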